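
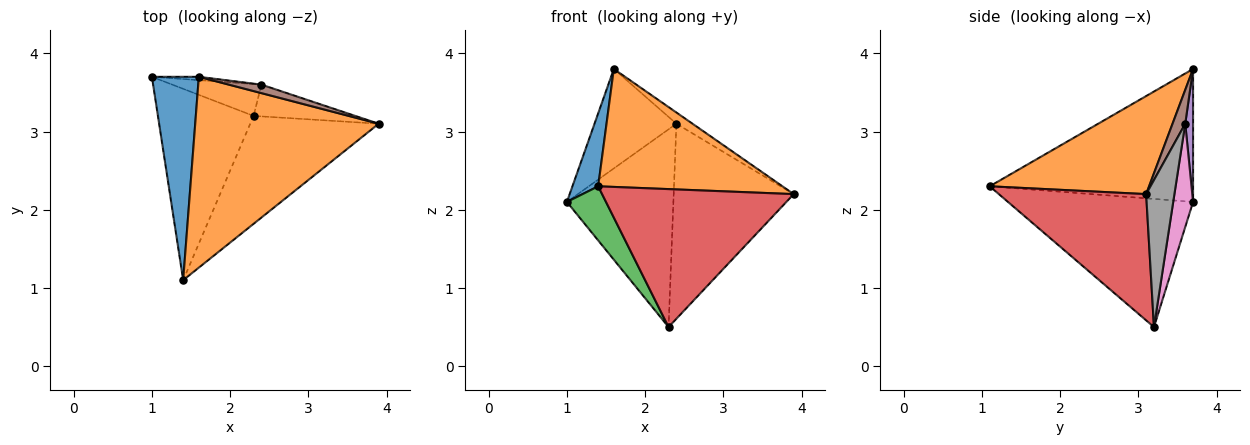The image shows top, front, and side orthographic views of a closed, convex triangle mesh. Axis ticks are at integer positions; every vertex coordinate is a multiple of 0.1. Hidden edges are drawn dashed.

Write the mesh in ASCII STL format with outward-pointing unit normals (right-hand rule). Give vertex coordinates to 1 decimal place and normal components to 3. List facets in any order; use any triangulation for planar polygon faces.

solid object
 facet normal -0.936 -0.119 0.330
  outer loop
   vertex 1.6 3.7 3.8
   vertex 1.0 3.7 2.1
   vertex 1.4 1.1 2.3
  endloop
 endfacet
 facet normal 0.414 -0.479 0.774
  outer loop
   vertex 1.6 3.7 3.8
   vertex 1.4 1.1 2.3
   vertex 3.9 3.1 2.2
  endloop
 endfacet
 facet normal -0.790 -0.167 -0.590
  outer loop
   vertex 2.3 3.2 0.5
   vertex 1.4 1.1 2.3
   vertex 1.0 3.7 2.1
  endloop
 endfacet
 facet normal 0.518 -0.674 -0.527
  outer loop
   vertex 2.3 3.2 0.5
   vertex 3.9 3.1 2.2
   vertex 1.4 1.1 2.3
  endloop
 endfacet
 facet normal 0.095 0.995 -0.034
  outer loop
   vertex 2.4 3.6 3.1
   vertex 1.0 3.7 2.1
   vertex 1.6 3.7 3.8
  endloop
 endfacet
 facet normal 0.532 0.675 0.511
  outer loop
   vertex 2.4 3.6 3.1
   vertex 1.6 3.7 3.8
   vertex 3.9 3.1 2.2
  endloop
 endfacet
 facet normal 0.181 0.971 -0.156
  outer loop
   vertex 2.4 3.6 3.1
   vertex 2.3 3.2 0.5
   vertex 1.0 3.7 2.1
  endloop
 endfacet
 facet normal 0.226 0.961 -0.157
  outer loop
   vertex 2.4 3.6 3.1
   vertex 3.9 3.1 2.2
   vertex 2.3 3.2 0.5
  endloop
 endfacet
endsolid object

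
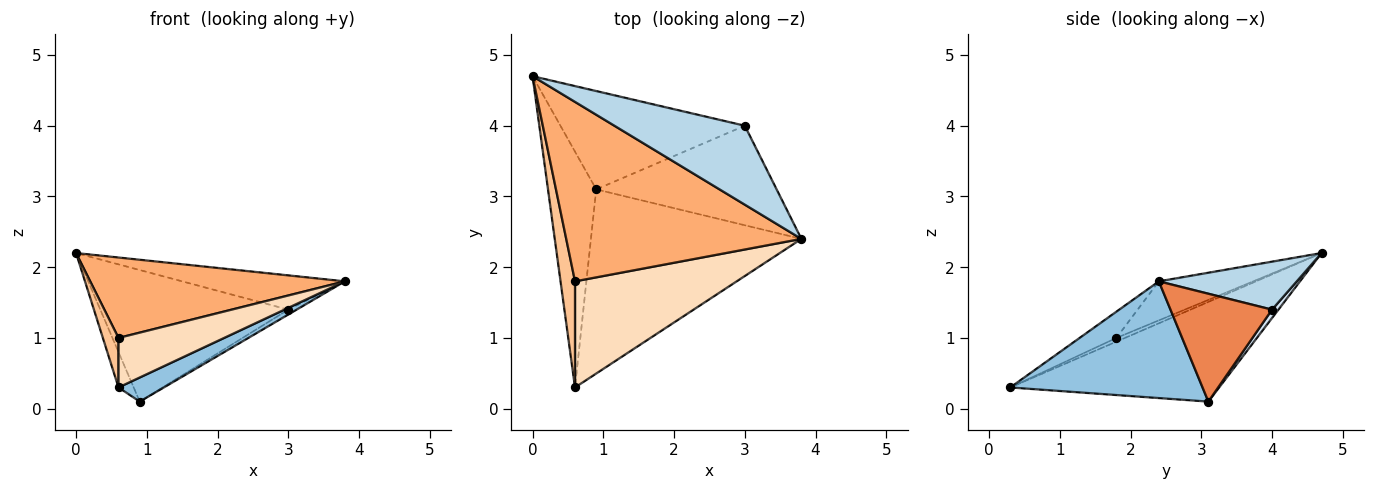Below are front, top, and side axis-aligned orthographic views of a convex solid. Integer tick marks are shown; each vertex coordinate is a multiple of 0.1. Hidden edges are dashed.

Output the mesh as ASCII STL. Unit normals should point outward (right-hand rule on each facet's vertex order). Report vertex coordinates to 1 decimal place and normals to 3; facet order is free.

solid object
 facet normal -0.898 0.065 -0.435
  outer loop
   vertex 0.9 3.1 0.1
   vertex 0.6 0.3 0.3
   vertex 0.0 4.7 2.2
  endloop
 endfacet
 facet normal 0.482 -0.114 -0.869
  outer loop
   vertex 0.9 3.1 0.1
   vertex 3.8 2.4 1.8
   vertex 0.6 0.3 0.3
  endloop
 endfacet
 facet normal 0.320 0.377 0.869
  outer loop
   vertex 3.0 4.0 1.4
   vertex 0.0 4.7 2.2
   vertex 3.8 2.4 1.8
  endloop
 endfacet
 facet normal 0.027 0.801 -0.598
  outer loop
   vertex 3.0 4.0 1.4
   vertex 0.9 3.1 0.1
   vertex 0.0 4.7 2.2
  endloop
 endfacet
 facet normal 0.513 0.042 -0.857
  outer loop
   vertex 3.0 4.0 1.4
   vertex 3.8 2.4 1.8
   vertex 0.9 3.1 0.1
  endloop
 endfacet
 facet normal -0.150 -0.404 0.902
  outer loop
   vertex 0.6 1.8 1.0
   vertex 3.8 2.4 1.8
   vertex 0.0 4.7 2.2
  endloop
 endfacet
 facet normal -0.226 -0.412 0.883
  outer loop
   vertex 0.6 1.8 1.0
   vertex 0.0 4.7 2.2
   vertex 0.6 0.3 0.3
  endloop
 endfacet
 facet normal -0.146 -0.418 0.897
  outer loop
   vertex 0.6 1.8 1.0
   vertex 0.6 0.3 0.3
   vertex 3.8 2.4 1.8
  endloop
 endfacet
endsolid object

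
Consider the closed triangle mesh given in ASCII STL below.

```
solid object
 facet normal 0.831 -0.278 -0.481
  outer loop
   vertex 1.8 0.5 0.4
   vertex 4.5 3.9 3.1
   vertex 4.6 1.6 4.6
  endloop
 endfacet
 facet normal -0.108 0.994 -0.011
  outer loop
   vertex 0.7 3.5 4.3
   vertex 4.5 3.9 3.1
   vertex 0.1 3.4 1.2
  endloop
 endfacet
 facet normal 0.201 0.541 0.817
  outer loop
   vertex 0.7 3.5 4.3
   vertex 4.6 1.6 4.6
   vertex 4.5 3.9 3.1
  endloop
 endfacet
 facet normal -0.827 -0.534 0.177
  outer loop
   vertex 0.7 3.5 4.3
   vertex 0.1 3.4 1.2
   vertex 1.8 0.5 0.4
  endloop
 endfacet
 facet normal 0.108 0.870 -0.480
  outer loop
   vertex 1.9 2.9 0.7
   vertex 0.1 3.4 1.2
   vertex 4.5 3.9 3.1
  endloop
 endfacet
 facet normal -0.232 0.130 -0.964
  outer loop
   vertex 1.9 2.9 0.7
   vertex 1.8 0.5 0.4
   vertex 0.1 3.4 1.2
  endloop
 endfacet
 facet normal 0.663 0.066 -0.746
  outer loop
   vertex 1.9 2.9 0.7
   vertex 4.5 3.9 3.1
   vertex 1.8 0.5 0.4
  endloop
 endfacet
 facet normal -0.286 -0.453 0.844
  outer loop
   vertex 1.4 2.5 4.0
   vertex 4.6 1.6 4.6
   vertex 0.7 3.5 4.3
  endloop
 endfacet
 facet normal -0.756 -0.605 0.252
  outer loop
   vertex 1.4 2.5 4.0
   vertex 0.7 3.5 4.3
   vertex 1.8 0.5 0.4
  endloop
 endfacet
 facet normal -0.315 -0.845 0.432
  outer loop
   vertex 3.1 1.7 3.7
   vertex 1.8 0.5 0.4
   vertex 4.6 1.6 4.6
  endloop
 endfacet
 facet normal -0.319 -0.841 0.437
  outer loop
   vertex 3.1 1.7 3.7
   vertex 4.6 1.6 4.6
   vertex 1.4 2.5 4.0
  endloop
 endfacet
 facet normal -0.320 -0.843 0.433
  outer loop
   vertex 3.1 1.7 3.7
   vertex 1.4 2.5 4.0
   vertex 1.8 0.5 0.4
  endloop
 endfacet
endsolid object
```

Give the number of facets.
12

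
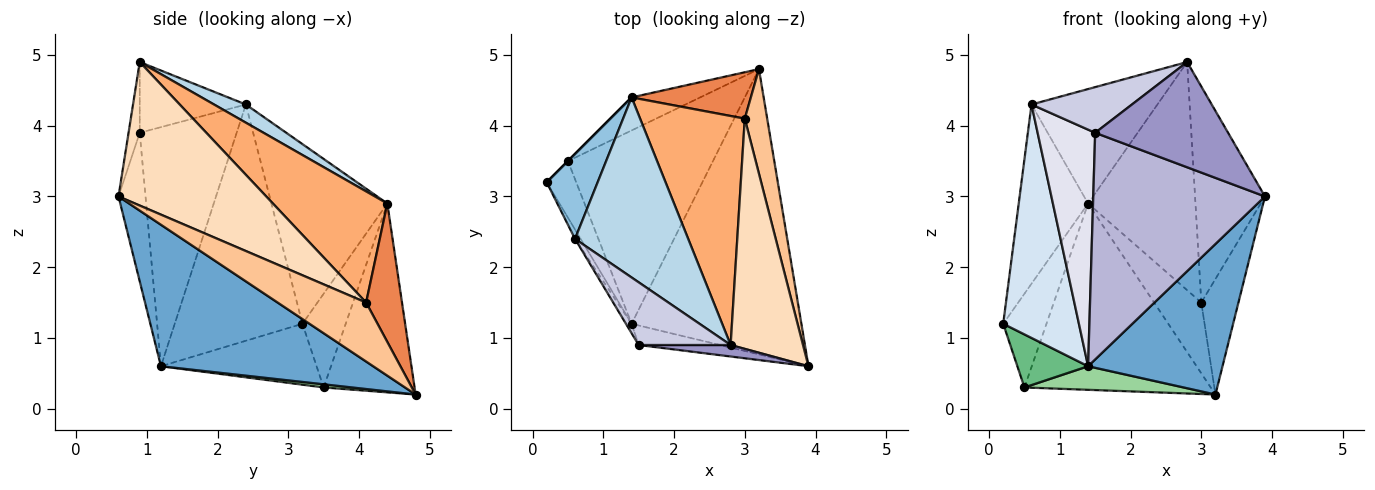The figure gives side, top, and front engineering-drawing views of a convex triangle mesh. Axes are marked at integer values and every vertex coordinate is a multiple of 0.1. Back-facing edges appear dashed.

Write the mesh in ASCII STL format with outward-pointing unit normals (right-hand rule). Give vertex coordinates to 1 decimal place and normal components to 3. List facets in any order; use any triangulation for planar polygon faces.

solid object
 facet normal 0.593 -0.376 -0.712
  outer loop
   vertex 1.4 1.2 0.6
   vertex 3.2 4.8 0.2
   vertex 3.9 0.6 3.0
  endloop
 endfacet
 facet normal -0.834 0.499 0.236
  outer loop
   vertex 0.6 2.4 4.3
   vertex 1.4 4.4 2.9
   vertex 0.2 3.2 1.2
  endloop
 endfacet
 facet normal 0.134 0.532 0.836
  outer loop
   vertex 0.6 2.4 4.3
   vertex 2.8 0.9 4.9
   vertex 1.4 4.4 2.9
  endloop
 endfacet
 facet normal -0.860 -0.510 -0.021
  outer loop
   vertex 0.6 2.4 4.3
   vertex 0.2 3.2 1.2
   vertex 1.4 1.2 0.6
  endloop
 endfacet
 facet normal 0.537 0.706 0.463
  outer loop
   vertex 3.0 4.1 1.5
   vertex 3.2 4.8 0.2
   vertex 1.4 4.4 2.9
  endloop
 endfacet
 facet normal 0.601 0.564 0.566
  outer loop
   vertex 3.0 4.1 1.5
   vertex 1.4 4.4 2.9
   vertex 2.8 0.9 4.9
  endloop
 endfacet
 facet normal 0.870 0.365 0.331
  outer loop
   vertex 3.0 4.1 1.5
   vertex 3.9 0.6 3.0
   vertex 3.2 4.8 0.2
  endloop
 endfacet
 facet normal 0.822 0.389 0.415
  outer loop
   vertex 3.0 4.1 1.5
   vertex 2.8 0.9 4.9
   vertex 3.9 0.6 3.0
  endloop
 endfacet
 facet normal -0.833 -0.379 -0.404
  outer loop
   vertex 0.5 3.5 0.3
   vertex 1.4 1.2 0.6
   vertex 0.2 3.2 1.2
  endloop
 endfacet
 facet normal 0.022 -0.121 -0.992
  outer loop
   vertex 0.5 3.5 0.3
   vertex 3.2 4.8 0.2
   vertex 1.4 1.2 0.6
  endloop
 endfacet
 facet normal -0.707 0.707 0.000
  outer loop
   vertex 0.5 3.5 0.3
   vertex 0.2 3.2 1.2
   vertex 1.4 4.4 2.9
  endloop
 endfacet
 facet normal -0.433 0.887 -0.157
  outer loop
   vertex 0.5 3.5 0.3
   vertex 1.4 4.4 2.9
   vertex 3.2 4.8 0.2
  endloop
 endfacet
 facet normal -0.083 -0.991 0.108
  outer loop
   vertex 1.5 0.9 3.9
   vertex 3.9 0.6 3.0
   vertex 2.8 0.9 4.9
  endloop
 endfacet
 facet normal -0.155 -0.984 -0.085
  outer loop
   vertex 1.5 0.9 3.9
   vertex 1.4 1.2 0.6
   vertex 3.9 0.6 3.0
  endloop
 endfacet
 facet normal -0.528 -0.500 0.686
  outer loop
   vertex 1.5 0.9 3.9
   vertex 2.8 0.9 4.9
   vertex 0.6 2.4 4.3
  endloop
 endfacet
 facet normal -0.860 -0.510 -0.020
  outer loop
   vertex 1.5 0.9 3.9
   vertex 0.6 2.4 4.3
   vertex 1.4 1.2 0.6
  endloop
 endfacet
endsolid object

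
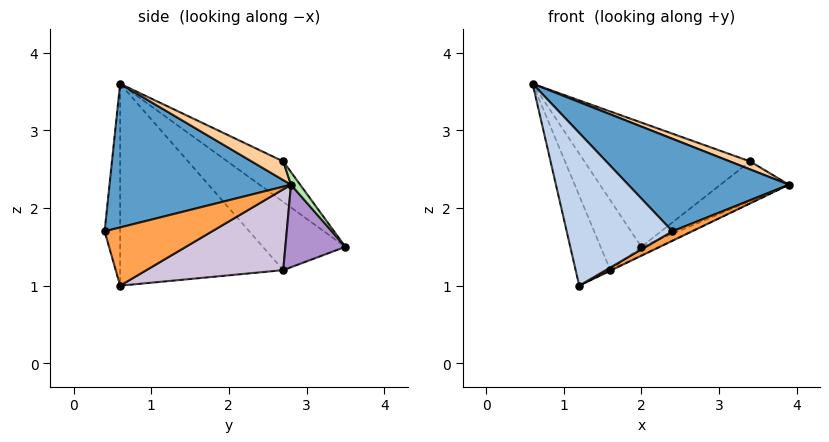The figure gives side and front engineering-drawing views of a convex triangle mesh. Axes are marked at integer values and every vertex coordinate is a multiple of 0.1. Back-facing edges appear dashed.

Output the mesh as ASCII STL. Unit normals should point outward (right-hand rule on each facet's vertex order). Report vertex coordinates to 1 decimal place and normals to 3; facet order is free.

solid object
 facet normal 0.591 -0.523 0.615
  outer loop
   vertex 2.4 0.4 1.7
   vertex 3.9 2.8 2.3
   vertex 0.6 0.6 3.6
  endloop
 endfacet
 facet normal -0.145 -0.989 -0.034
  outer loop
   vertex 2.4 0.4 1.7
   vertex 0.6 0.6 3.6
   vertex 1.2 0.6 1.0
  endloop
 endfacet
 facet normal 0.491 -0.090 -0.867
  outer loop
   vertex 2.4 0.4 1.7
   vertex 1.2 0.6 1.0
   vertex 3.9 2.8 2.3
  endloop
 endfacet
 facet normal 0.533 -0.342 0.774
  outer loop
   vertex 3.4 2.7 2.6
   vertex 0.6 0.6 3.6
   vertex 3.9 2.8 2.3
  endloop
 endfacet
 facet normal -0.215 0.639 0.739
  outer loop
   vertex 3.4 2.7 2.6
   vertex 2.0 3.5 1.5
   vertex 0.6 0.6 3.6
  endloop
 endfacet
 facet normal 0.116 0.868 0.483
  outer loop
   vertex 3.4 2.7 2.6
   vertex 3.9 2.8 2.3
   vertex 2.0 3.5 1.5
  endloop
 endfacet
 facet normal -0.896 0.443 0.014
  outer loop
   vertex 1.6 2.7 1.2
   vertex 0.6 0.6 3.6
   vertex 2.0 3.5 1.5
  endloop
 endfacet
 facet normal -0.954 0.203 -0.220
  outer loop
   vertex 1.6 2.7 1.2
   vertex 1.2 0.6 1.0
   vertex 0.6 0.6 3.6
  endloop
 endfacet
 facet normal 0.424 0.125 -0.897
  outer loop
   vertex 1.6 2.7 1.2
   vertex 2.0 3.5 1.5
   vertex 3.9 2.8 2.3
  endloop
 endfacet
 facet normal 0.431 0.004 -0.902
  outer loop
   vertex 1.6 2.7 1.2
   vertex 3.9 2.8 2.3
   vertex 1.2 0.6 1.0
  endloop
 endfacet
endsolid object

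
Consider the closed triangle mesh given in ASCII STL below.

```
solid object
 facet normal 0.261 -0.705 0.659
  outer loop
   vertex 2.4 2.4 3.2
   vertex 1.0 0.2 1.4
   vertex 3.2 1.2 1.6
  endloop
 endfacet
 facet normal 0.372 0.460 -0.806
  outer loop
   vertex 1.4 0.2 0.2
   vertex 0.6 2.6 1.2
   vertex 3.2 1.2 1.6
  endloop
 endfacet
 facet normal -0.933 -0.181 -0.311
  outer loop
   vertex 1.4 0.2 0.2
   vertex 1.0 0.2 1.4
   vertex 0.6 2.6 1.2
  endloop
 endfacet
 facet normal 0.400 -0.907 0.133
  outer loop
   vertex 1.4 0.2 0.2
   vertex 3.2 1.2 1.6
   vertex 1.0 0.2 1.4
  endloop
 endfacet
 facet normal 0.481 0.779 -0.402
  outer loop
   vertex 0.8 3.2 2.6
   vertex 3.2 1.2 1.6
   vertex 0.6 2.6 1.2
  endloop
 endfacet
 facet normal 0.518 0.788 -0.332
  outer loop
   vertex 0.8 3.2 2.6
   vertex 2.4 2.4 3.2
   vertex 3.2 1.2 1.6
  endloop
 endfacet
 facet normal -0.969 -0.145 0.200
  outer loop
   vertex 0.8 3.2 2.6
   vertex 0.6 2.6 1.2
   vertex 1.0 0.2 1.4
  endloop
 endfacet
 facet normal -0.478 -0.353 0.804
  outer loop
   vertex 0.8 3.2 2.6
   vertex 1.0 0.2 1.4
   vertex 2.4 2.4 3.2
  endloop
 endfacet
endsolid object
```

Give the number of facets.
8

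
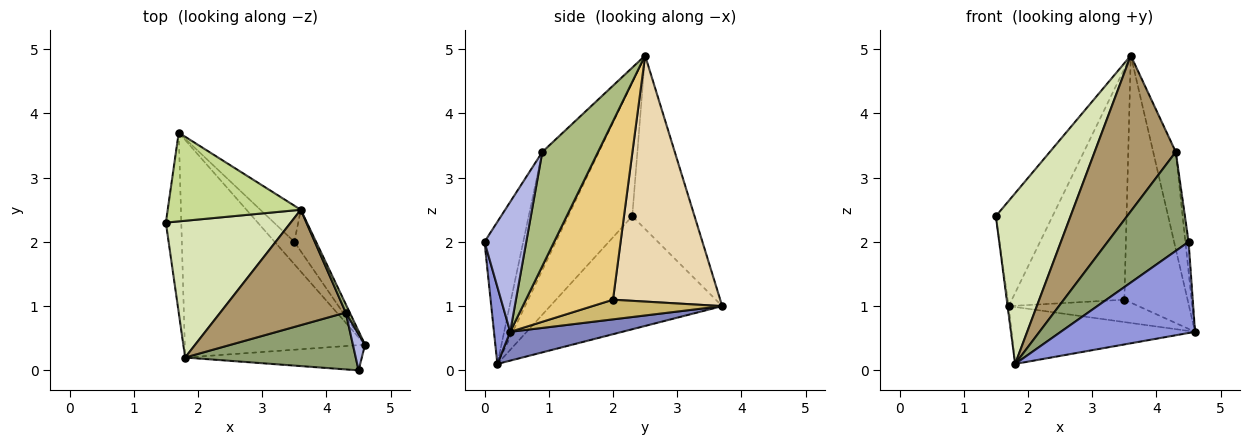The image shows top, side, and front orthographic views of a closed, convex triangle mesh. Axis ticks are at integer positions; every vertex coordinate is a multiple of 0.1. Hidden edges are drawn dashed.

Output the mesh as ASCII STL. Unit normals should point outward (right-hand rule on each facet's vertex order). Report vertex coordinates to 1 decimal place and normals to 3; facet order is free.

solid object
 facet normal -0.991 0.006 -0.135
  outer loop
   vertex 1.7 3.7 1.0
   vertex 1.8 0.2 0.1
   vertex 1.5 2.3 2.4
  endloop
 endfacet
 facet normal 0.153 0.250 -0.956
  outer loop
   vertex 1.7 3.7 1.0
   vertex 4.6 0.4 0.6
   vertex 1.8 0.2 0.1
  endloop
 endfacet
 facet normal 0.116 -0.957 -0.265
  outer loop
   vertex 4.5 0.0 2.0
   vertex 1.8 0.2 0.1
   vertex 4.6 0.4 0.6
  endloop
 endfacet
 facet normal 0.993 0.076 0.093
  outer loop
   vertex 4.5 0.0 2.0
   vertex 4.6 0.4 0.6
   vertex 4.3 0.9 3.4
  endloop
 endfacet
 facet normal -0.383 -0.801 0.460
  outer loop
   vertex 4.5 0.0 2.0
   vertex 4.3 0.9 3.4
   vertex 1.8 0.2 0.1
  endloop
 endfacet
 facet normal 0.926 0.375 0.032
  outer loop
   vertex 3.6 2.5 4.9
   vertex 4.3 0.9 3.4
   vertex 4.6 0.4 0.6
  endloop
 endfacet
 facet normal -0.643 0.585 0.493
  outer loop
   vertex 3.6 2.5 4.9
   vertex 1.7 3.7 1.0
   vertex 1.5 2.3 2.4
  endloop
 endfacet
 facet normal -0.557 -0.648 0.519
  outer loop
   vertex 3.6 2.5 4.9
   vertex 1.5 2.3 2.4
   vertex 1.8 0.2 0.1
  endloop
 endfacet
 facet normal -0.489 -0.701 0.519
  outer loop
   vertex 3.6 2.5 4.9
   vertex 1.8 0.2 0.1
   vertex 4.3 0.9 3.4
  endloop
 endfacet
 facet normal 0.577 0.577 -0.577
  outer loop
   vertex 3.5 2.0 1.1
   vertex 4.6 0.4 0.6
   vertex 1.7 3.7 1.0
  endloop
 endfacet
 facet normal 0.805 0.584 -0.098
  outer loop
   vertex 3.5 2.0 1.1
   vertex 3.6 2.5 4.9
   vertex 4.6 0.4 0.6
  endloop
 endfacet
 facet normal 0.686 0.719 -0.113
  outer loop
   vertex 3.5 2.0 1.1
   vertex 1.7 3.7 1.0
   vertex 3.6 2.5 4.9
  endloop
 endfacet
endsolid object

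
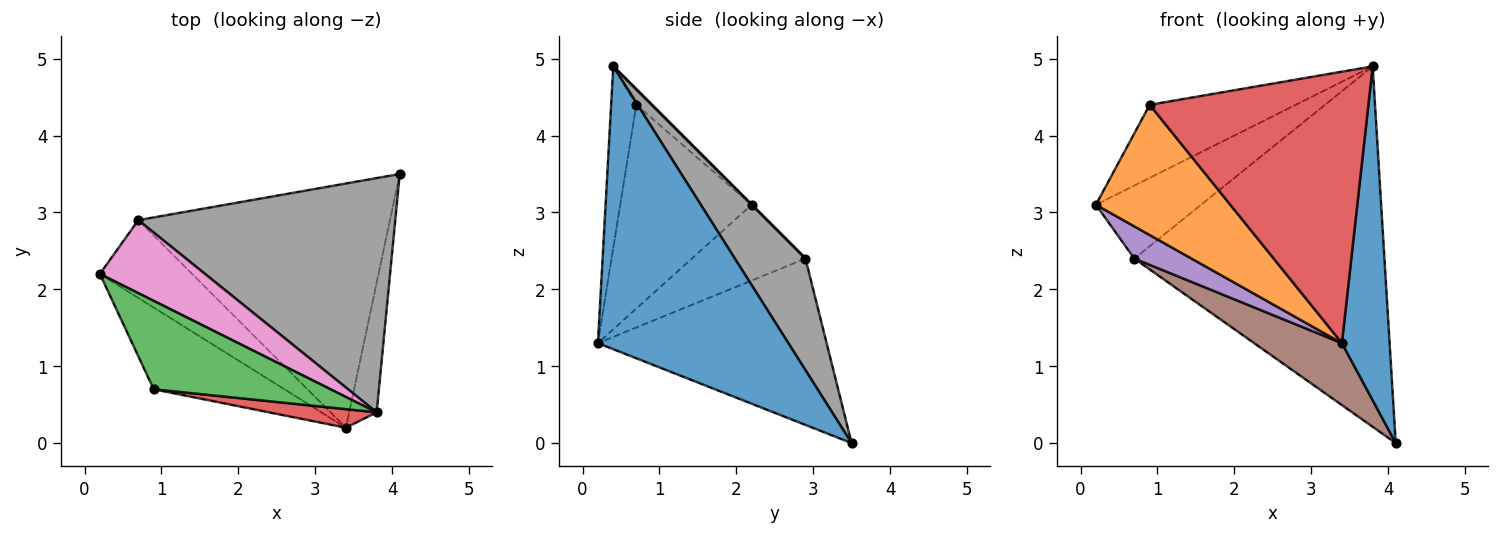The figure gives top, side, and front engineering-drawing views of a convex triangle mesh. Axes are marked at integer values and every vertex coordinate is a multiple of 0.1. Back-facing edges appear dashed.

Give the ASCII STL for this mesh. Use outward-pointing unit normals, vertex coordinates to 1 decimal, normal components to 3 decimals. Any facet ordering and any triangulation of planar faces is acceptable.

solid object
 facet normal 0.966 -0.242 -0.094
  outer loop
   vertex 3.8 0.4 4.9
   vertex 3.4 0.2 1.3
   vertex 4.1 3.5 0.0
  endloop
 endfacet
 facet normal -0.638 -0.652 -0.409
  outer loop
   vertex 0.9 0.7 4.4
   vertex 0.2 2.2 3.1
   vertex 3.4 0.2 1.3
  endloop
 endfacet
 facet normal -0.067 0.635 0.769
  outer loop
   vertex 0.9 0.7 4.4
   vertex 3.8 0.4 4.9
   vertex 0.2 2.2 3.1
  endloop
 endfacet
 facet normal -0.114 -0.991 0.068
  outer loop
   vertex 0.9 0.7 4.4
   vertex 3.4 0.2 1.3
   vertex 3.8 0.4 4.9
  endloop
 endfacet
 facet normal -0.604 -0.304 -0.736
  outer loop
   vertex 0.7 2.9 2.4
   vertex 3.4 0.2 1.3
   vertex 0.2 2.2 3.1
  endloop
 endfacet
 facet normal -0.540 -0.207 -0.816
  outer loop
   vertex 0.7 2.9 2.4
   vertex 4.1 3.5 0.0
   vertex 3.4 0.2 1.3
  endloop
 endfacet
 facet normal 0.000 0.707 0.707
  outer loop
   vertex 0.7 2.9 2.4
   vertex 0.2 2.2 3.1
   vertex 3.8 0.4 4.9
  endloop
 endfacet
 facet normal 0.230 0.816 0.530
  outer loop
   vertex 0.7 2.9 2.4
   vertex 3.8 0.4 4.9
   vertex 4.1 3.5 0.0
  endloop
 endfacet
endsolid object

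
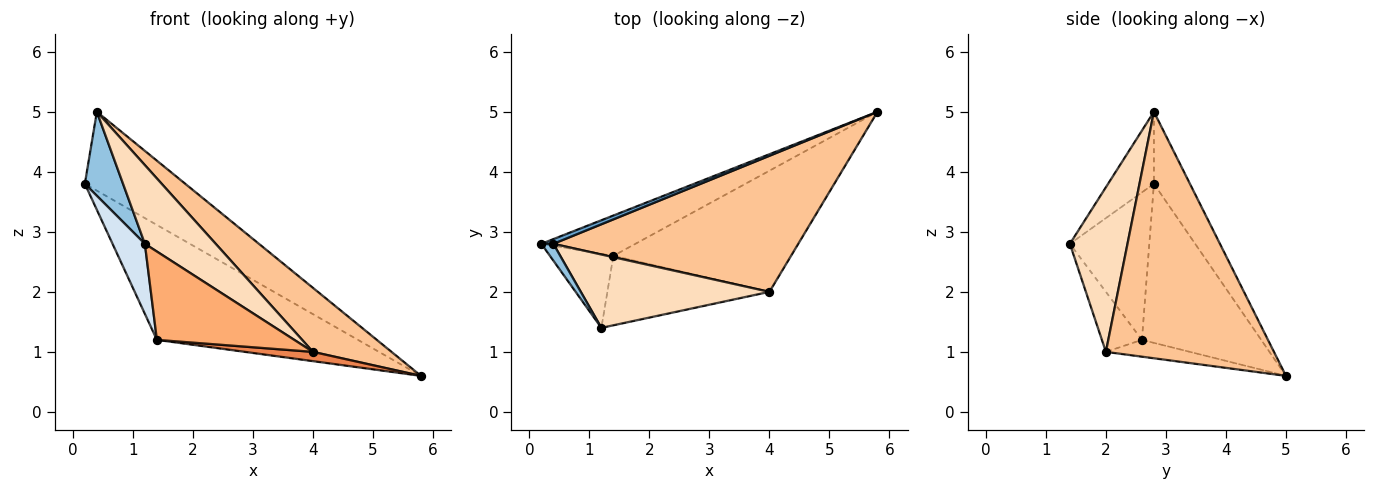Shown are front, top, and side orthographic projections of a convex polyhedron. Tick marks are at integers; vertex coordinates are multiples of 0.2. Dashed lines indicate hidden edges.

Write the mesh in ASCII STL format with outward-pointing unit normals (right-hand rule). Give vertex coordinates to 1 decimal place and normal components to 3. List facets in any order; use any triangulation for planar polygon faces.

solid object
 facet normal -0.337 0.940 0.056
  outer loop
   vertex 0.4 2.8 5.0
   vertex 5.8 5.0 0.6
   vertex 0.2 2.8 3.8
  endloop
 endfacet
 facet normal -0.762 -0.635 0.127
  outer loop
   vertex 0.4 2.8 5.0
   vertex 0.2 2.8 3.8
   vertex 1.2 1.4 2.8
  endloop
 endfacet
 facet normal -0.489 0.823 -0.289
  outer loop
   vertex 1.4 2.6 1.2
   vertex 0.2 2.8 3.8
   vertex 5.8 5.0 0.6
  endloop
 endfacet
 facet normal -0.860 -0.350 -0.370
  outer loop
   vertex 1.4 2.6 1.2
   vertex 1.2 1.4 2.8
   vertex 0.2 2.8 3.8
  endloop
 endfacet
 facet normal -0.094 -0.076 -0.993
  outer loop
   vertex 4.0 2.0 1.0
   vertex 1.4 2.6 1.2
   vertex 5.8 5.0 0.6
  endloop
 endfacet
 facet normal -0.223 -0.766 -0.603
  outer loop
   vertex 4.0 2.0 1.0
   vertex 1.2 1.4 2.8
   vertex 1.4 2.6 1.2
  endloop
 endfacet
 facet normal 0.673 -0.315 0.669
  outer loop
   vertex 4.0 2.0 1.0
   vertex 5.8 5.0 0.6
   vertex 0.4 2.8 5.0
  endloop
 endfacet
 facet normal 0.511 -0.629 0.586
  outer loop
   vertex 4.0 2.0 1.0
   vertex 0.4 2.8 5.0
   vertex 1.2 1.4 2.8
  endloop
 endfacet
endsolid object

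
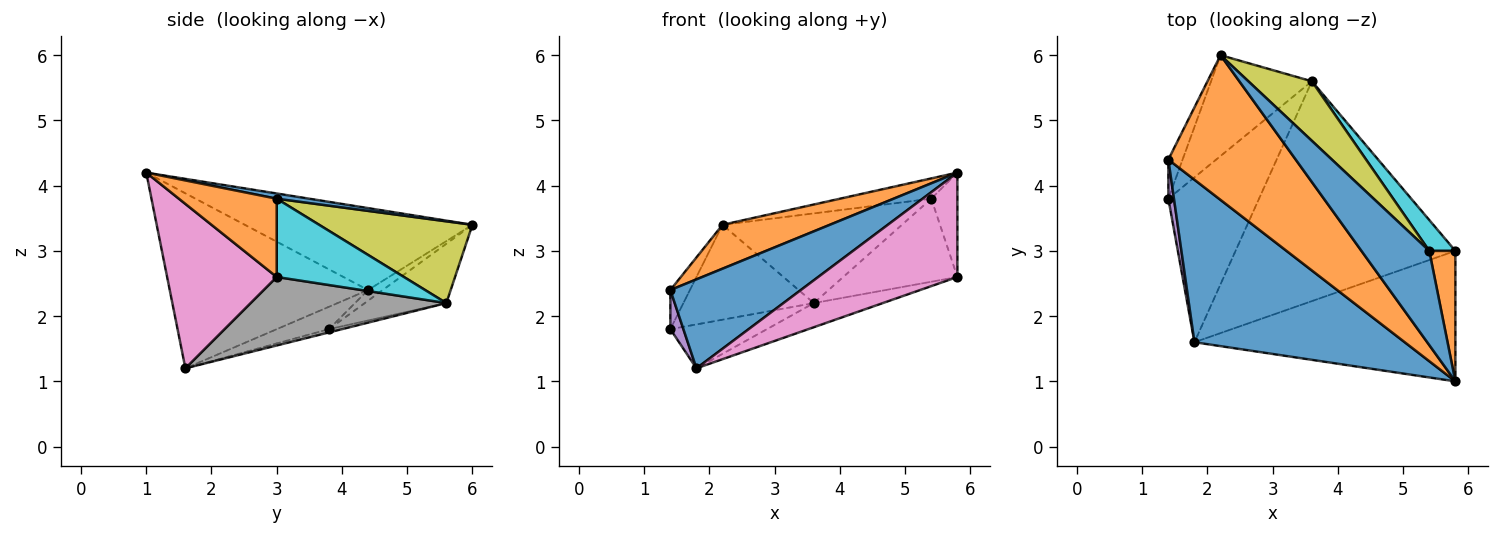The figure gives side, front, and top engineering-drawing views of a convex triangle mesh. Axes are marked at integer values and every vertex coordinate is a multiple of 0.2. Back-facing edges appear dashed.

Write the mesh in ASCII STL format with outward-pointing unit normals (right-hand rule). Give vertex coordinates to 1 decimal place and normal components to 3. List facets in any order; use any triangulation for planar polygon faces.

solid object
 facet normal -0.590 -0.388 0.709
  outer loop
   vertex 1.8 1.6 1.2
   vertex 5.8 1.0 4.2
   vertex 1.4 4.4 2.4
  endloop
 endfacet
 facet normal -0.524 -0.247 0.815
  outer loop
   vertex 2.2 6.0 3.4
   vertex 1.4 4.4 2.4
   vertex 5.8 1.0 4.2
  endloop
 endfacet
 facet normal -0.469 0.625 -0.625
  outer loop
   vertex 1.4 3.8 1.8
   vertex 1.4 4.4 2.4
   vertex 2.2 6.0 3.4
  endloop
 endfacet
 facet normal -0.394 0.630 -0.669
  outer loop
   vertex 1.4 3.8 1.8
   vertex 2.2 6.0 3.4
   vertex 3.6 5.6 2.2
  endloop
 endfacet
 facet normal -0.943 -0.236 0.236
  outer loop
   vertex 1.4 3.8 1.8
   vertex 1.8 1.6 1.2
   vertex 1.4 4.4 2.4
  endloop
 endfacet
 facet normal -0.035 0.257 -0.966
  outer loop
   vertex 1.4 3.8 1.8
   vertex 3.6 5.6 2.2
   vertex 1.8 1.6 1.2
  endloop
 endfacet
 facet normal 0.441 -0.561 -0.701
  outer loop
   vertex 5.8 3.0 2.6
   vertex 5.8 1.0 4.2
   vertex 1.8 1.6 1.2
  endloop
 endfacet
 facet normal 0.296 0.104 -0.950
  outer loop
   vertex 5.8 3.0 2.6
   vertex 1.8 1.6 1.2
   vertex 3.6 5.6 2.2
  endloop
 endfacet
 facet normal 0.580 0.679 0.450
  outer loop
   vertex 5.4 3.0 3.8
   vertex 3.6 5.6 2.2
   vertex 2.2 6.0 3.4
  endloop
 endfacet
 facet normal 0.722 0.648 0.241
  outer loop
   vertex 5.4 3.0 3.8
   vertex 5.8 3.0 2.6
   vertex 3.6 5.6 2.2
  endloop
 endfacet
 facet normal 0.075 0.210 0.975
  outer loop
   vertex 5.4 3.0 3.8
   vertex 2.2 6.0 3.4
   vertex 5.8 1.0 4.2
  endloop
 endfacet
 facet normal 0.920 0.245 0.307
  outer loop
   vertex 5.4 3.0 3.8
   vertex 5.8 1.0 4.2
   vertex 5.8 3.0 2.6
  endloop
 endfacet
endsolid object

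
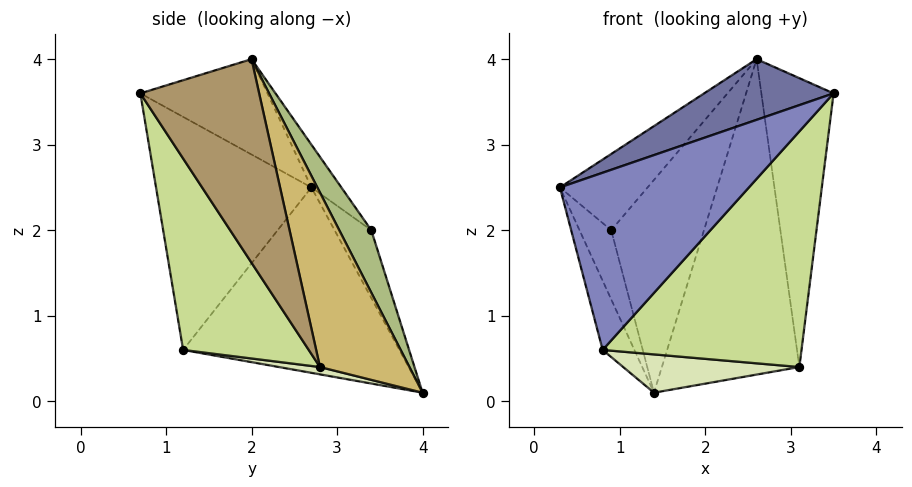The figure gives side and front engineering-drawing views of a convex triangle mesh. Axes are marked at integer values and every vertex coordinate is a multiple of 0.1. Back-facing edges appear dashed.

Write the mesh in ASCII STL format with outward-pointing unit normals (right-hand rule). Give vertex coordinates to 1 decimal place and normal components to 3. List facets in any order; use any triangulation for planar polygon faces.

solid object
 facet normal -0.563 -0.573 0.596
  outer loop
   vertex 2.6 2.0 4.0
   vertex 0.3 2.7 2.5
   vertex 3.5 0.7 3.6
  endloop
 endfacet
 facet normal -0.581 -0.706 0.405
  outer loop
   vertex 0.8 1.2 0.6
   vertex 3.5 0.7 3.6
   vertex 0.3 2.7 2.5
  endloop
 endfacet
 facet normal -0.926 0.136 -0.351
  outer loop
   vertex 0.8 1.2 0.6
   vertex 0.3 2.7 2.5
   vertex 1.4 4.0 0.1
  endloop
 endfacet
 facet normal -0.757 0.654 0.007
  outer loop
   vertex 0.9 3.4 2.0
   vertex 1.4 4.0 0.1
   vertex 0.3 2.7 2.5
  endloop
 endfacet
 facet normal -0.236 0.691 0.684
  outer loop
   vertex 0.9 3.4 2.0
   vertex 0.3 2.7 2.5
   vertex 2.6 2.0 4.0
  endloop
 endfacet
 facet normal 0.305 0.882 0.359
  outer loop
   vertex 0.9 3.4 2.0
   vertex 2.6 2.0 4.0
   vertex 1.4 4.0 0.1
  endloop
 endfacet
 facet normal 0.454 -0.718 -0.528
  outer loop
   vertex 3.1 2.8 0.4
   vertex 3.5 0.7 3.6
   vertex 0.8 1.2 0.6
  endloop
 endfacet
 facet normal 0.043 -0.185 -0.982
  outer loop
   vertex 3.1 2.8 0.4
   vertex 0.8 1.2 0.6
   vertex 1.4 4.0 0.1
  endloop
 endfacet
 facet normal 0.832 0.506 0.228
  outer loop
   vertex 3.1 2.8 0.4
   vertex 2.6 2.0 4.0
   vertex 3.5 0.7 3.6
  endloop
 endfacet
 facet normal 0.528 0.811 0.253
  outer loop
   vertex 3.1 2.8 0.4
   vertex 1.4 4.0 0.1
   vertex 2.6 2.0 4.0
  endloop
 endfacet
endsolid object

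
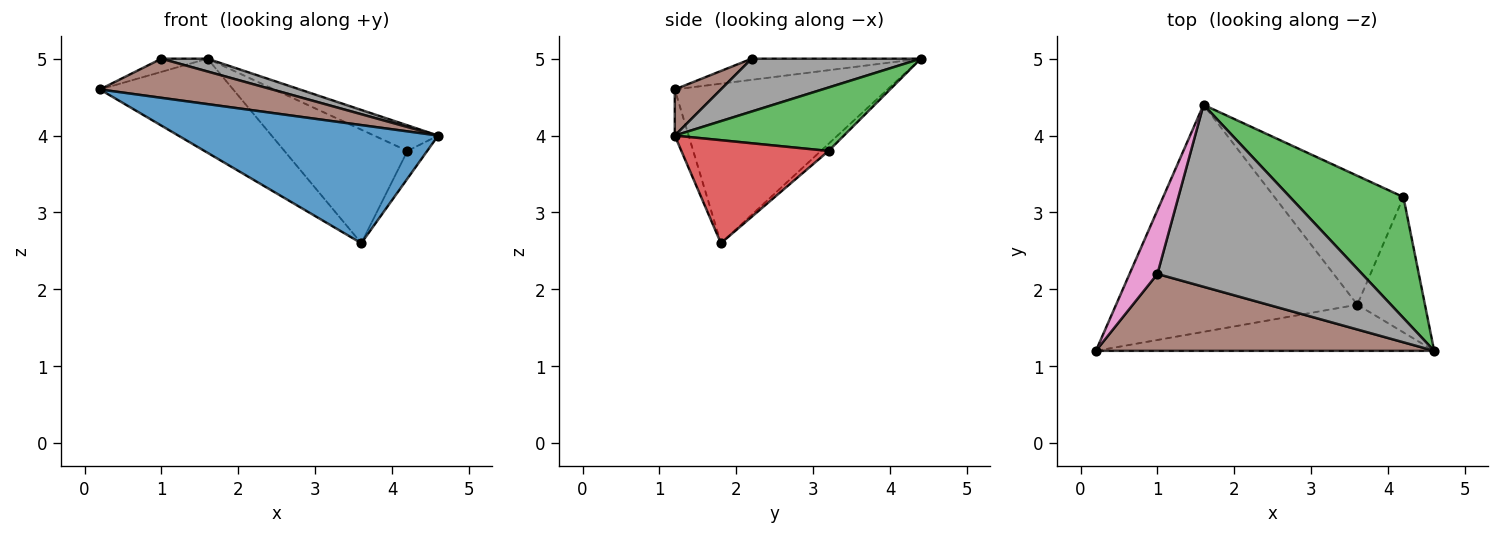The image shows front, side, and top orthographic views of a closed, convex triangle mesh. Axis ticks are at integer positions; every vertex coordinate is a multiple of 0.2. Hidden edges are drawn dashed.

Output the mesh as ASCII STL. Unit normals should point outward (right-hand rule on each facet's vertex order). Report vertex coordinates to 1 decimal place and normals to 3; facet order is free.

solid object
 facet normal -0.050 -0.930 -0.363
  outer loop
   vertex 3.6 1.8 2.6
   vertex 4.6 1.2 4.0
   vertex 0.2 1.2 4.6
  endloop
 endfacet
 facet normal -0.521 0.327 -0.788
  outer loop
   vertex 3.6 1.8 2.6
   vertex 0.2 1.2 4.6
   vertex 1.6 4.4 5.0
  endloop
 endfacet
 facet normal 0.480 0.182 0.858
  outer loop
   vertex 4.2 3.2 3.8
   vertex 1.6 4.4 5.0
   vertex 4.6 1.2 4.0
  endloop
 endfacet
 facet normal 0.831 0.112 -0.546
  outer loop
   vertex 4.2 3.2 3.8
   vertex 4.6 1.2 4.0
   vertex 3.6 1.8 2.6
  endloop
 endfacet
 facet normal -0.041 0.660 -0.750
  outer loop
   vertex 4.2 3.2 3.8
   vertex 3.6 1.8 2.6
   vertex 1.6 4.4 5.0
  endloop
 endfacet
 facet normal 0.121 -0.450 0.885
  outer loop
   vertex 1.0 2.2 5.0
   vertex 0.2 1.2 4.6
   vertex 4.6 1.2 4.0
  endloop
 endfacet
 facet normal -0.596 0.163 0.786
  outer loop
   vertex 1.0 2.2 5.0
   vertex 1.6 4.4 5.0
   vertex 0.2 1.2 4.6
  endloop
 endfacet
 facet normal 0.249 -0.068 0.966
  outer loop
   vertex 1.0 2.2 5.0
   vertex 4.6 1.2 4.0
   vertex 1.6 4.4 5.0
  endloop
 endfacet
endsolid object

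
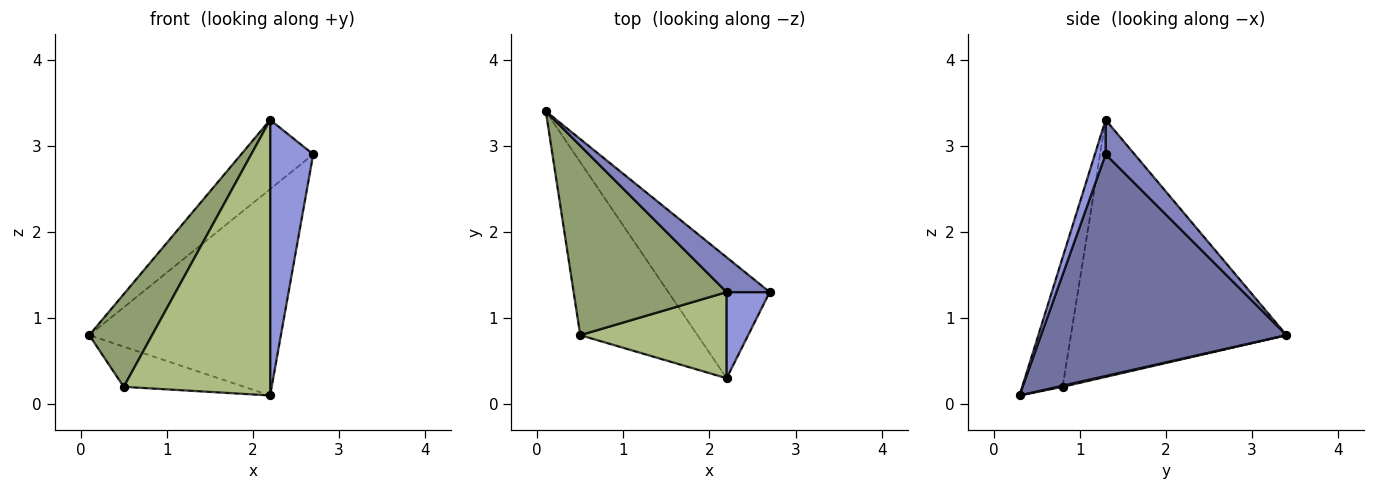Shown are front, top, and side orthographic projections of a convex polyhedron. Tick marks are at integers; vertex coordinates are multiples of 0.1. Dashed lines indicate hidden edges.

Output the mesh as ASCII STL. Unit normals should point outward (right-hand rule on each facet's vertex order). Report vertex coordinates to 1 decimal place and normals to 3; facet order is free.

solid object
 facet normal 0.742 0.579 -0.339
  outer loop
   vertex 2.2 0.3 0.1
   vertex 0.1 3.4 0.8
   vertex 2.7 1.3 2.9
  endloop
 endfacet
 facet normal 0.338 0.841 0.423
  outer loop
   vertex 2.2 1.3 3.3
   vertex 2.7 1.3 2.9
   vertex 0.1 3.4 0.8
  endloop
 endfacet
 facet normal 0.232 -0.928 0.290
  outer loop
   vertex 2.2 1.3 3.3
   vertex 2.2 0.3 0.1
   vertex 2.7 1.3 2.9
  endloop
 endfacet
 facet normal 0.009 0.226 -0.974
  outer loop
   vertex 0.5 0.8 0.2
   vertex 0.1 3.4 0.8
   vertex 2.2 0.3 0.1
  endloop
 endfacet
 facet normal -0.834 -0.243 0.496
  outer loop
   vertex 0.5 0.8 0.2
   vertex 2.2 1.3 3.3
   vertex 0.1 3.4 0.8
  endloop
 endfacet
 facet normal -0.255 -0.923 0.288
  outer loop
   vertex 0.5 0.8 0.2
   vertex 2.2 0.3 0.1
   vertex 2.2 1.3 3.3
  endloop
 endfacet
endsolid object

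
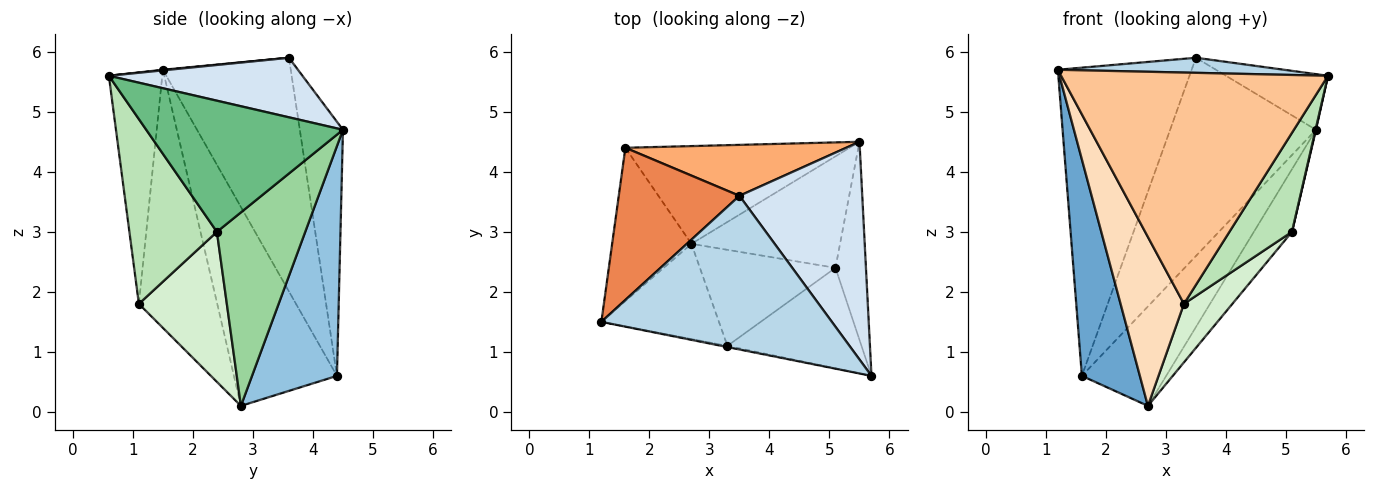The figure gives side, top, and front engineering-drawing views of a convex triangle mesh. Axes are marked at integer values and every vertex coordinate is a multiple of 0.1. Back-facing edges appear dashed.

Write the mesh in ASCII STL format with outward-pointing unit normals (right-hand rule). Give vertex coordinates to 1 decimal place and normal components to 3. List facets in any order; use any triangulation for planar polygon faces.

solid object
 facet normal -0.823 -0.463 -0.328
  outer loop
   vertex 1.6 4.4 0.6
   vertex 2.7 2.8 0.1
   vertex 1.2 1.5 5.7
  endloop
 endfacet
 facet normal 0.584 0.579 -0.569
  outer loop
   vertex 1.6 4.4 0.6
   vertex 5.5 4.5 4.7
   vertex 2.7 2.8 0.1
  endloop
 endfacet
 facet normal 0.003 -0.098 0.995
  outer loop
   vertex 3.5 3.6 5.9
   vertex 1.2 1.5 5.7
   vertex 5.7 0.6 5.6
  endloop
 endfacet
 facet normal 0.425 0.224 0.877
  outer loop
   vertex 3.5 3.6 5.9
   vertex 5.7 0.6 5.6
   vertex 5.5 4.5 4.7
  endloop
 endfacet
 facet normal -0.651 0.681 0.336
  outer loop
   vertex 3.5 3.6 5.9
   vertex 1.6 4.4 0.6
   vertex 1.2 1.5 5.7
  endloop
 endfacet
 facet normal -0.275 0.931 0.239
  outer loop
   vertex 3.5 3.6 5.9
   vertex 5.5 4.5 4.7
   vertex 1.6 4.4 0.6
  endloop
 endfacet
 facet normal -0.196 -0.981 -0.005
  outer loop
   vertex 3.3 1.1 1.8
   vertex 5.7 0.6 5.6
   vertex 1.2 1.5 5.7
  endloop
 endfacet
 facet normal -0.733 -0.593 -0.334
  outer loop
   vertex 3.3 1.1 1.8
   vertex 1.2 1.5 5.7
   vertex 2.7 2.8 0.1
  endloop
 endfacet
 facet normal 0.974 -0.002 -0.226
  outer loop
   vertex 5.1 2.4 3.0
   vertex 5.5 4.5 4.7
   vertex 5.7 0.6 5.6
  endloop
 endfacet
 facet normal 0.750 0.324 -0.576
  outer loop
   vertex 5.1 2.4 3.0
   vertex 2.7 2.8 0.1
   vertex 5.5 4.5 4.7
  endloop
 endfacet
 facet normal 0.701 -0.501 -0.508
  outer loop
   vertex 5.1 2.4 3.0
   vertex 5.7 0.6 5.6
   vertex 3.3 1.1 1.8
  endloop
 endfacet
 facet normal 0.687 -0.378 -0.621
  outer loop
   vertex 5.1 2.4 3.0
   vertex 3.3 1.1 1.8
   vertex 2.7 2.8 0.1
  endloop
 endfacet
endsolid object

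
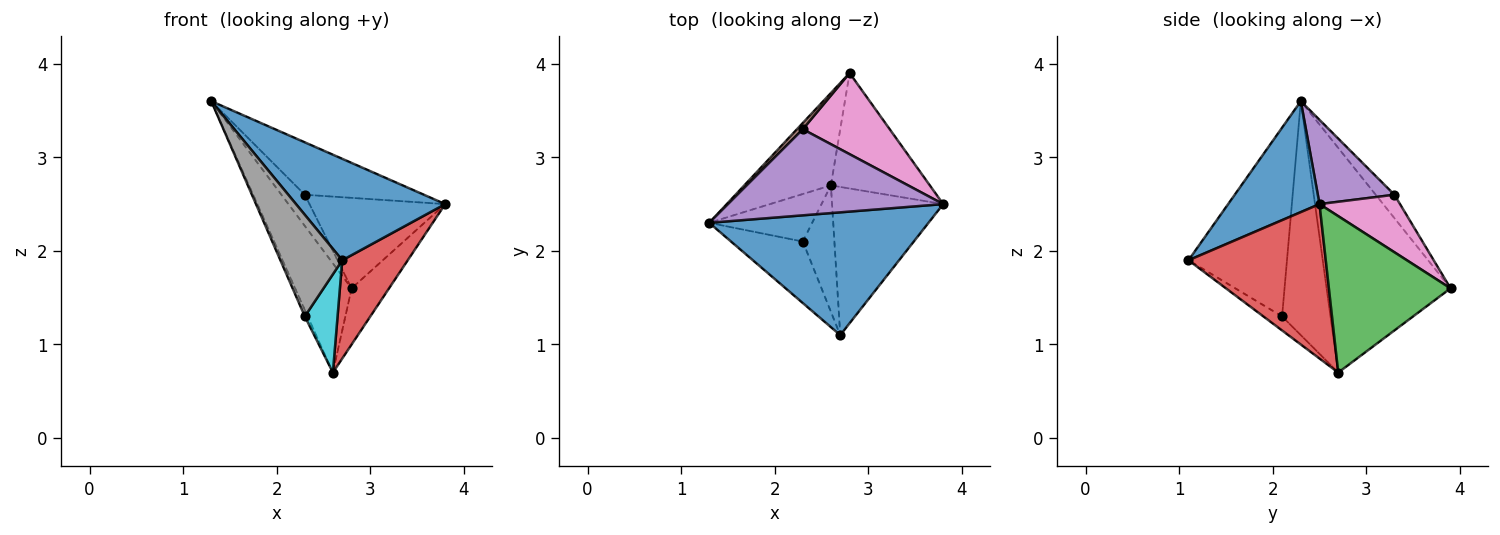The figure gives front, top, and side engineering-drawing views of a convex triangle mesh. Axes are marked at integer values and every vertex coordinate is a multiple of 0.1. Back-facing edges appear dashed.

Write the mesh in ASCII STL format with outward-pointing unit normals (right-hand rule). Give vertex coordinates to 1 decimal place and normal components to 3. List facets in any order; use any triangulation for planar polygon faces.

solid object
 facet normal 0.363 -0.593 0.718
  outer loop
   vertex 2.7 1.1 1.9
   vertex 3.8 2.5 2.5
   vertex 1.3 2.3 3.6
  endloop
 endfacet
 facet normal -0.859 0.391 -0.331
  outer loop
   vertex 2.6 2.7 0.7
   vertex 1.3 2.3 3.6
   vertex 2.8 3.9 1.6
  endloop
 endfacet
 facet normal 0.818 0.252 -0.517
  outer loop
   vertex 2.6 2.7 0.7
   vertex 2.8 3.9 1.6
   vertex 3.8 2.5 2.5
  endloop
 endfacet
 facet normal 0.757 -0.361 -0.545
  outer loop
   vertex 2.6 2.7 0.7
   vertex 3.8 2.5 2.5
   vertex 2.7 1.1 1.9
  endloop
 endfacet
 facet normal 0.317 0.493 0.810
  outer loop
   vertex 2.3 3.3 2.6
   vertex 1.3 2.3 3.6
   vertex 3.8 2.5 2.5
  endloop
 endfacet
 facet normal -0.617 0.772 0.154
  outer loop
   vertex 2.3 3.3 2.6
   vertex 2.8 3.9 1.6
   vertex 1.3 2.3 3.6
  endloop
 endfacet
 facet normal 0.404 0.681 0.611
  outer loop
   vertex 2.3 3.3 2.6
   vertex 3.8 2.5 2.5
   vertex 2.8 3.9 1.6
  endloop
 endfacet
 facet normal -0.806 -0.506 -0.306
  outer loop
   vertex 2.3 2.1 1.3
   vertex 2.7 1.1 1.9
   vertex 1.3 2.3 3.6
  endloop
 endfacet
 facet normal -0.914 0.055 -0.402
  outer loop
   vertex 2.3 2.1 1.3
   vertex 1.3 2.3 3.6
   vertex 2.6 2.7 0.7
  endloop
 endfacet
 facet normal -0.331 -0.579 -0.745
  outer loop
   vertex 2.3 2.1 1.3
   vertex 2.6 2.7 0.7
   vertex 2.7 1.1 1.9
  endloop
 endfacet
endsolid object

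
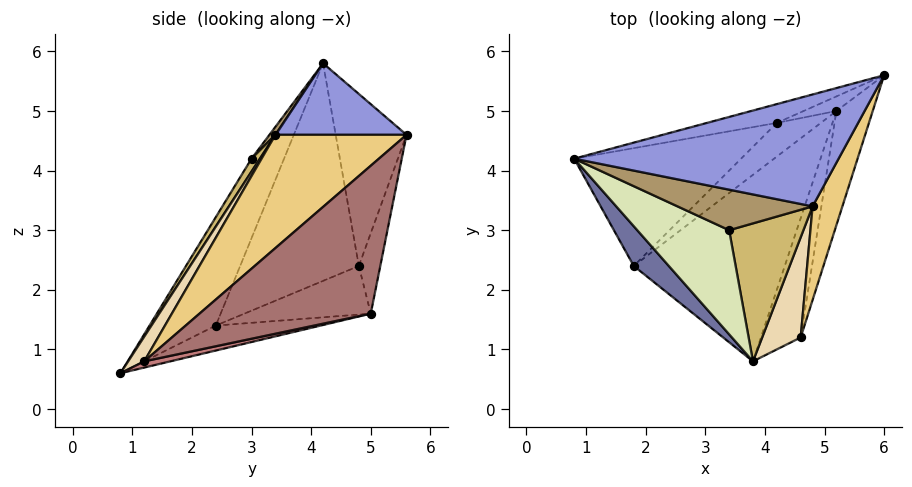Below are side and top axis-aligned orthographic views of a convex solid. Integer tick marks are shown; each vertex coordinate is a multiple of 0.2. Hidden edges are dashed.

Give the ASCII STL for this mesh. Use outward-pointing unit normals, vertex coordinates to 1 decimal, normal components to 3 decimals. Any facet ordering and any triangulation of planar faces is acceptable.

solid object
 facet normal -0.562 -0.803 0.201
  outer loop
   vertex 1.8 2.4 1.4
   vertex 3.8 0.8 0.6
   vertex 0.8 4.2 5.8
  endloop
 endfacet
 facet normal -0.157 0.278 -0.948
  outer loop
   vertex 1.8 2.4 1.4
   vertex 5.2 5.0 1.6
   vertex 3.8 0.8 0.6
  endloop
 endfacet
 facet normal 0.258 -0.141 0.956
  outer loop
   vertex 4.8 3.4 4.6
   vertex 6.0 5.6 4.6
   vertex 0.8 4.2 5.8
  endloop
 endfacet
 facet normal -0.283 0.952 -0.115
  outer loop
   vertex 4.2 4.8 2.4
   vertex 0.8 4.2 5.8
   vertex 6.0 5.6 4.6
  endloop
 endfacet
 facet normal -0.283 0.952 -0.115
  outer loop
   vertex 4.2 4.8 2.4
   vertex 6.0 5.6 4.6
   vertex 5.2 5.0 1.6
  endloop
 endfacet
 facet normal -0.548 0.723 -0.420
  outer loop
   vertex 4.2 4.8 2.4
   vertex 1.8 2.4 1.4
   vertex 0.8 4.2 5.8
  endloop
 endfacet
 facet normal -0.519 0.714 -0.470
  outer loop
   vertex 4.2 4.8 2.4
   vertex 5.2 5.0 1.6
   vertex 1.8 2.4 1.4
  endloop
 endfacet
 facet normal -0.078 -0.855 0.513
  outer loop
   vertex 3.4 3.0 4.2
   vertex 0.8 4.2 5.8
   vertex 3.8 0.8 0.6
  endloop
 endfacet
 facet normal 0.038 -0.769 0.638
  outer loop
   vertex 3.4 3.0 4.2
   vertex 4.8 3.4 4.6
   vertex 0.8 4.2 5.8
  endloop
 endfacet
 facet normal 0.091 -0.845 0.527
  outer loop
   vertex 3.4 3.0 4.2
   vertex 3.8 0.8 0.6
   vertex 4.8 3.4 4.6
  endloop
 endfacet
 facet normal 0.855 -0.467 0.225
  outer loop
   vertex 4.6 1.2 0.8
   vertex 6.0 5.6 4.6
   vertex 4.8 3.4 4.6
  endloop
 endfacet
 facet normal 0.300 -0.832 0.466
  outer loop
   vertex 4.6 1.2 0.8
   vertex 4.8 3.4 4.6
   vertex 3.8 0.8 0.6
  endloop
 endfacet
 facet normal 0.966 -0.103 -0.237
  outer loop
   vertex 4.6 1.2 0.8
   vertex 5.2 5.0 1.6
   vertex 6.0 5.6 4.6
  endloop
 endfacet
 facet normal 0.153 0.180 -0.972
  outer loop
   vertex 4.6 1.2 0.8
   vertex 3.8 0.8 0.6
   vertex 5.2 5.0 1.6
  endloop
 endfacet
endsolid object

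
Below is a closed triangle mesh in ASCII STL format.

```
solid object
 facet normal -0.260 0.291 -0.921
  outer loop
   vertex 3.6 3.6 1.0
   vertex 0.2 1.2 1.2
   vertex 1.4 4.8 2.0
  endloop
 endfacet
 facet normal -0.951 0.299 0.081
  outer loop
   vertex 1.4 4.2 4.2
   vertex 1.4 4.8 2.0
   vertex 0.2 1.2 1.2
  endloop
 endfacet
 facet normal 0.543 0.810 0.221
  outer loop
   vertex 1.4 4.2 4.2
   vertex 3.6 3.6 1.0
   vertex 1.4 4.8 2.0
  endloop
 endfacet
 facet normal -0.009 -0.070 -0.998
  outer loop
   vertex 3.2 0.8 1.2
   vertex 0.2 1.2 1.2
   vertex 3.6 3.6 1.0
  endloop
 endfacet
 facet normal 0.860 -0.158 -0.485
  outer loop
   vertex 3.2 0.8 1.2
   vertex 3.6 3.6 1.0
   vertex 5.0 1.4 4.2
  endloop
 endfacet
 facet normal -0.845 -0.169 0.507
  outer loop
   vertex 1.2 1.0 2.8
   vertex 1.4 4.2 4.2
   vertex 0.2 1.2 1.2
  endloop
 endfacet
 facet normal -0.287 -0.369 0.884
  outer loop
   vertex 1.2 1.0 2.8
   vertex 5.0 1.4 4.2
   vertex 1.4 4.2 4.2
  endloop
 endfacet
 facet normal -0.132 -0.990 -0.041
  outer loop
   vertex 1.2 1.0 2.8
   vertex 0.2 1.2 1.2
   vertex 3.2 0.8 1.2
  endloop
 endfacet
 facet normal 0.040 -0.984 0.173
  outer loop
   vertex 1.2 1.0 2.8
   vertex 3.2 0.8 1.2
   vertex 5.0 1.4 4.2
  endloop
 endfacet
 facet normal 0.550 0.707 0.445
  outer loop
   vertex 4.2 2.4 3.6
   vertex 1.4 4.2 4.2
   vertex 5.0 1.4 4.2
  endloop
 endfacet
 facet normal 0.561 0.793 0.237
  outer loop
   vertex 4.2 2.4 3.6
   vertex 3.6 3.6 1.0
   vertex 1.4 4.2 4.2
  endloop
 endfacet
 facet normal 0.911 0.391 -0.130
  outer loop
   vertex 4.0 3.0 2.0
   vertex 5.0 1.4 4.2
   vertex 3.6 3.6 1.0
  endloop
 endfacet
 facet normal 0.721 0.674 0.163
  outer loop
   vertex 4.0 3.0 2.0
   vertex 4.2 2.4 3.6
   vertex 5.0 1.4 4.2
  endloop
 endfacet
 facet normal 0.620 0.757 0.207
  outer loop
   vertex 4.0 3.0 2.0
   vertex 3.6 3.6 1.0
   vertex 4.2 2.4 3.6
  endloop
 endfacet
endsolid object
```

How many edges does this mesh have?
21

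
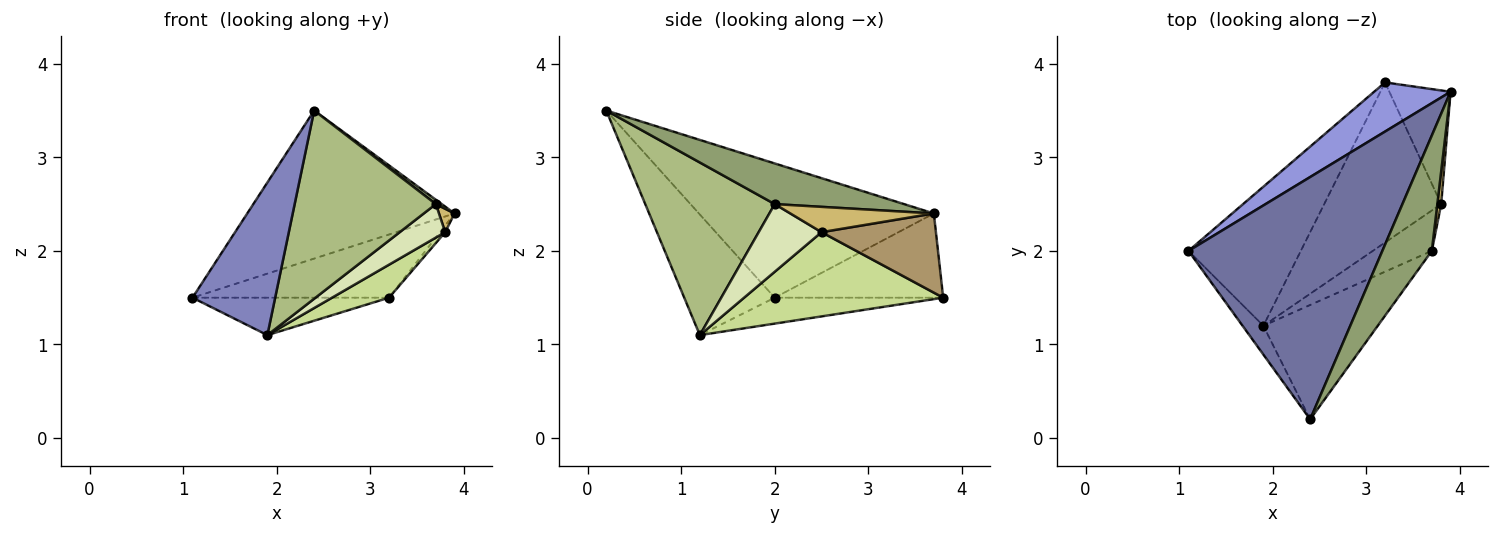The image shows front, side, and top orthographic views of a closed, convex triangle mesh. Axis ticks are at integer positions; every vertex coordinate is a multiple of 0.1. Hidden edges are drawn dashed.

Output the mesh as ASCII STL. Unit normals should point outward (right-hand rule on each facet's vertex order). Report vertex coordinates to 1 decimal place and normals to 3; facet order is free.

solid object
 facet normal -0.509 0.449 0.735
  outer loop
   vertex 2.4 0.2 3.5
   vertex 3.9 3.7 2.4
   vertex 1.1 2.0 1.5
  endloop
 endfacet
 facet normal -0.732 -0.669 -0.126
  outer loop
   vertex 1.9 1.2 1.1
   vertex 2.4 0.2 3.5
   vertex 1.1 2.0 1.5
  endloop
 endfacet
 facet normal -0.560 0.654 0.508
  outer loop
   vertex 3.2 3.8 1.5
   vertex 1.1 2.0 1.5
   vertex 3.9 3.7 2.4
  endloop
 endfacet
 facet normal -0.217 0.254 -0.942
  outer loop
   vertex 3.2 3.8 1.5
   vertex 1.9 1.2 1.1
   vertex 1.1 2.0 1.5
  endloop
 endfacet
 facet normal 0.635 -0.029 0.772
  outer loop
   vertex 3.7 2.0 2.5
   vertex 3.9 3.7 2.4
   vertex 2.4 0.2 3.5
  endloop
 endfacet
 facet normal 0.617 -0.673 -0.409
  outer loop
   vertex 3.7 2.0 2.5
   vertex 2.4 0.2 3.5
   vertex 1.9 1.2 1.1
  endloop
 endfacet
 facet normal 0.576 -0.165 -0.800
  outer loop
   vertex 3.8 2.5 2.2
   vertex 1.9 1.2 1.1
   vertex 3.2 3.8 1.5
  endloop
 endfacet
 facet normal 0.662 -0.479 -0.577
  outer loop
   vertex 3.8 2.5 2.2
   vertex 3.7 2.0 2.5
   vertex 1.9 1.2 1.1
  endloop
 endfacet
 facet normal 0.791 0.036 -0.611
  outer loop
   vertex 3.8 2.5 2.2
   vertex 3.2 3.8 1.5
   vertex 3.9 3.7 2.4
  endloop
 endfacet
 facet normal 0.983 -0.107 0.150
  outer loop
   vertex 3.8 2.5 2.2
   vertex 3.9 3.7 2.4
   vertex 3.7 2.0 2.5
  endloop
 endfacet
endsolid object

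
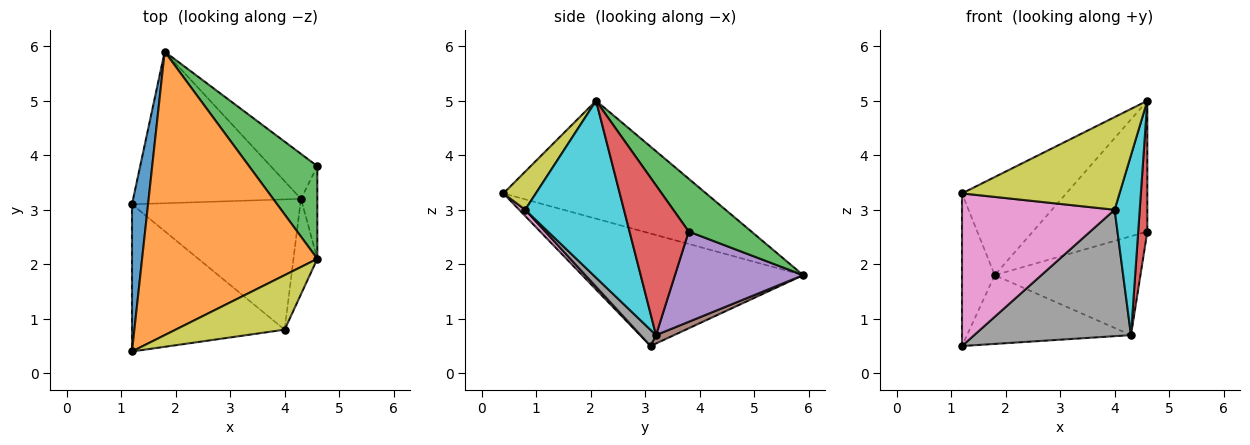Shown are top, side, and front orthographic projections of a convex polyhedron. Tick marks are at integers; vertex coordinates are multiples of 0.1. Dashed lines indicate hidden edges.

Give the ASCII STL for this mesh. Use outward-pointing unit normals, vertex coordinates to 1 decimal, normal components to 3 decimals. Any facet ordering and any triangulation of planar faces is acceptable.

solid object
 facet normal -0.980 0.145 0.140
  outer loop
   vertex 1.2 3.1 0.5
   vertex 1.2 0.4 3.3
   vertex 1.8 5.9 1.8
  endloop
 endfacet
 facet normal -0.537 0.276 0.797
  outer loop
   vertex 4.6 2.1 5.0
   vertex 1.8 5.9 1.8
   vertex 1.2 0.4 3.3
  endloop
 endfacet
 facet normal 0.408 0.745 0.528
  outer loop
   vertex 4.6 2.1 5.0
   vertex 4.6 3.8 2.6
   vertex 1.8 5.9 1.8
  endloop
 endfacet
 facet normal 0.983 -0.151 -0.107
  outer loop
   vertex 4.3 3.2 0.7
   vertex 4.6 3.8 2.6
   vertex 4.6 2.1 5.0
  endloop
 endfacet
 facet normal 0.625 0.710 -0.323
  outer loop
   vertex 4.3 3.2 0.7
   vertex 1.8 5.9 1.8
   vertex 4.6 3.8 2.6
  endloop
 endfacet
 facet normal 0.045 0.413 -0.910
  outer loop
   vertex 4.3 3.2 0.7
   vertex 1.2 3.1 0.5
   vertex 1.8 5.9 1.8
  endloop
 endfacet
 facet normal 0.028 -0.720 -0.694
  outer loop
   vertex 4.0 0.8 3.0
   vertex 1.2 0.4 3.3
   vertex 1.2 3.1 0.5
  endloop
 endfacet
 facet normal 0.069 -0.695 -0.716
  outer loop
   vertex 4.0 0.8 3.0
   vertex 1.2 3.1 0.5
   vertex 4.3 3.2 0.7
  endloop
 endfacet
 facet normal 0.175 -0.849 0.499
  outer loop
   vertex 4.0 0.8 3.0
   vertex 4.6 2.1 5.0
   vertex 1.2 0.4 3.3
  endloop
 endfacet
 facet normal 0.961 -0.244 -0.130
  outer loop
   vertex 4.0 0.8 3.0
   vertex 4.3 3.2 0.7
   vertex 4.6 2.1 5.0
  endloop
 endfacet
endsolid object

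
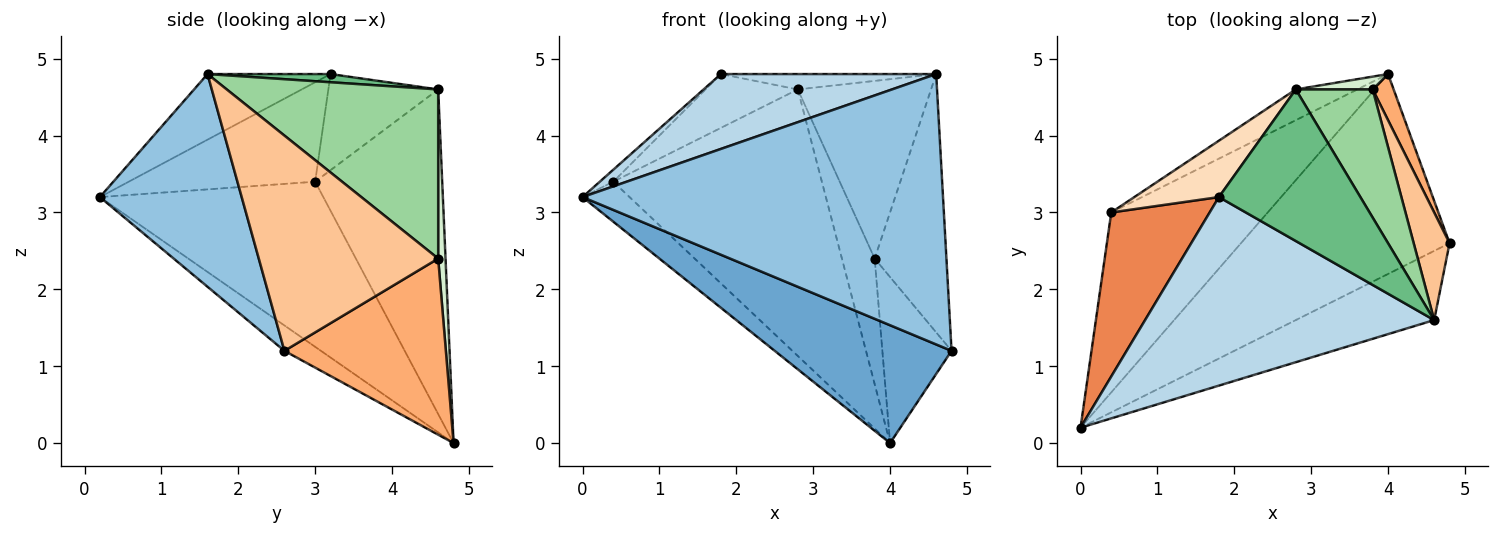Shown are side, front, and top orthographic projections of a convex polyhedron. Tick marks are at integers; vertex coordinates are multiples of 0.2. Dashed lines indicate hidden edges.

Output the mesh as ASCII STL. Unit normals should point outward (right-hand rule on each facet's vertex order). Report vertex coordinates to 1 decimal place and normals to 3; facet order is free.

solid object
 facet normal -0.104 -0.505 -0.857
  outer loop
   vertex 4.0 4.8 0.0
   vertex 4.8 2.6 1.2
   vertex 0.0 0.2 3.2
  endloop
 endfacet
 facet normal 0.356 -0.905 -0.232
  outer loop
   vertex 4.6 1.6 4.8
   vertex 0.0 0.2 3.2
   vertex 4.8 2.6 1.2
  endloop
 endfacet
 facet normal -0.206 -0.361 0.909
  outer loop
   vertex 4.6 1.6 4.8
   vertex 1.8 3.2 4.8
   vertex 0.0 0.2 3.2
  endloop
 endfacet
 facet normal -0.718 0.151 -0.680
  outer loop
   vertex 0.4 3.0 3.4
   vertex 4.0 4.8 0.0
   vertex 0.0 0.2 3.2
  endloop
 endfacet
 facet normal -0.710 0.051 0.703
  outer loop
   vertex 0.4 3.0 3.4
   vertex 0.0 0.2 3.2
   vertex 1.8 3.2 4.8
  endloop
 endfacet
 facet normal 0.914 0.392 0.109
  outer loop
   vertex 3.8 4.6 2.4
   vertex 4.8 2.6 1.2
   vertex 4.0 4.8 0.0
  endloop
 endfacet
 facet normal 0.918 0.367 0.153
  outer loop
   vertex 3.8 4.6 2.4
   vertex 4.6 1.6 4.8
   vertex 4.8 2.6 1.2
  endloop
 endfacet
 facet normal -0.635 0.533 0.559
  outer loop
   vertex 2.8 4.6 4.6
   vertex 0.4 3.0 3.4
   vertex 1.8 3.2 4.8
  endloop
 endfacet
 facet normal 0.058 0.101 0.993
  outer loop
   vertex 2.8 4.6 4.6
   vertex 1.8 3.2 4.8
   vertex 4.6 1.6 4.8
  endloop
 endfacet
 facet normal 0.790 0.498 0.359
  outer loop
   vertex 2.8 4.6 4.6
   vertex 4.6 1.6 4.8
   vertex 3.8 4.6 2.4
  endloop
 endfacet
 facet normal -0.518 0.850 -0.098
  outer loop
   vertex 2.8 4.6 4.6
   vertex 4.0 4.8 0.0
   vertex 0.4 3.0 3.4
  endloop
 endfacet
 facet normal 0.218 0.971 0.099
  outer loop
   vertex 2.8 4.6 4.6
   vertex 3.8 4.6 2.4
   vertex 4.0 4.8 0.0
  endloop
 endfacet
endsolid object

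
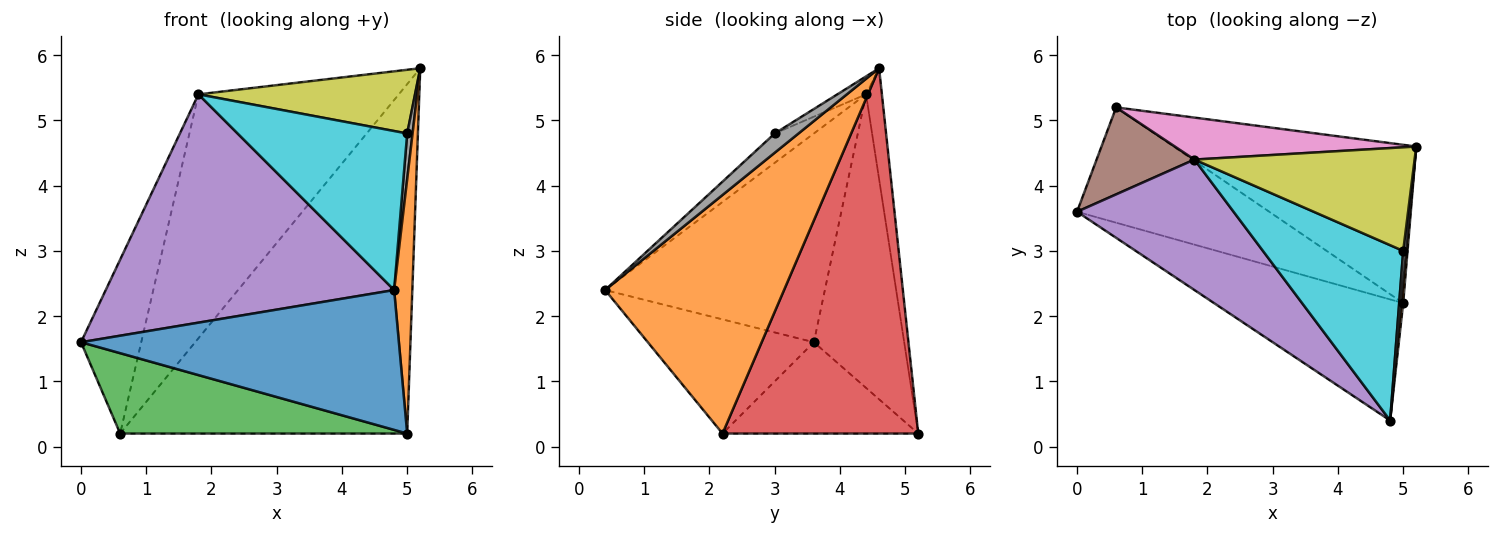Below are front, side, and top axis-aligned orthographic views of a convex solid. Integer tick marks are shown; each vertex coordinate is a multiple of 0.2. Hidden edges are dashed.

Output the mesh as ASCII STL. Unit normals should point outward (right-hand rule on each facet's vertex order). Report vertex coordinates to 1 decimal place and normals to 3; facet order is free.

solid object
 facet normal -0.367 -0.703 -0.609
  outer loop
   vertex 5.0 2.2 0.2
   vertex 4.8 0.4 2.4
   vertex 0.0 3.6 1.6
  endloop
 endfacet
 facet normal 0.995 -0.101 0.008
  outer loop
   vertex 5.0 2.2 0.2
   vertex 5.2 4.6 5.8
   vertex 4.8 0.4 2.4
  endloop
 endfacet
 facet normal -0.363 -0.533 -0.764
  outer loop
   vertex 0.6 5.2 0.2
   vertex 5.0 2.2 0.2
   vertex 0.0 3.6 1.6
  endloop
 endfacet
 facet normal 0.528 0.774 -0.350
  outer loop
   vertex 0.6 5.2 0.2
   vertex 5.2 4.6 5.8
   vertex 5.0 2.2 0.2
  endloop
 endfacet
 facet normal -0.552 -0.724 0.414
  outer loop
   vertex 1.8 4.4 5.4
   vertex 0.0 3.6 1.6
   vertex 4.8 0.4 2.4
  endloop
 endfacet
 facet normal -0.802 0.535 0.267
  outer loop
   vertex 1.8 4.4 5.4
   vertex 0.6 5.2 0.2
   vertex 0.0 3.6 1.6
  endloop
 endfacet
 facet normal -0.078 0.983 0.169
  outer loop
   vertex 1.8 4.4 5.4
   vertex 5.2 4.6 5.8
   vertex 0.6 5.2 0.2
  endloop
 endfacet
 facet normal 0.964 -0.218 0.155
  outer loop
   vertex 5.0 3.0 4.8
   vertex 4.8 0.4 2.4
   vertex 5.2 4.6 5.8
  endloop
 endfacet
 facet normal -0.069 -0.522 0.850
  outer loop
   vertex 5.0 3.0 4.8
   vertex 5.2 4.6 5.8
   vertex 1.8 4.4 5.4
  endloop
 endfacet
 facet normal -0.153 -0.664 0.732
  outer loop
   vertex 5.0 3.0 4.8
   vertex 1.8 4.4 5.4
   vertex 4.8 0.4 2.4
  endloop
 endfacet
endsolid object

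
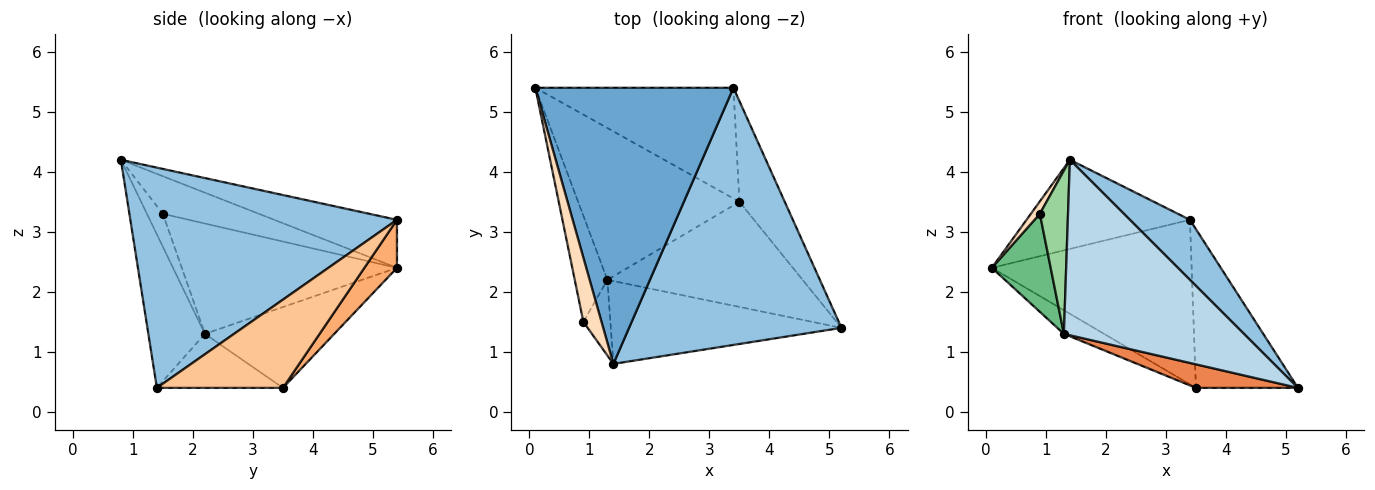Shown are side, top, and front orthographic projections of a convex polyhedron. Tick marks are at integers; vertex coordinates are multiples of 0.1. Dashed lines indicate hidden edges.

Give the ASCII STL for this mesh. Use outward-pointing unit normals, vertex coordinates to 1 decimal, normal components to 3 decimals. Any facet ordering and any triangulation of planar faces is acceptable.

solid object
 facet normal -0.225 0.299 0.927
  outer loop
   vertex 3.4 5.4 3.2
   vertex 0.1 5.4 2.4
   vertex 1.4 0.8 4.2
  endloop
 endfacet
 facet normal 0.711 -0.160 0.685
  outer loop
   vertex 3.4 5.4 3.2
   vertex 1.4 0.8 4.2
   vertex 5.2 1.4 0.4
  endloop
 endfacet
 facet normal -0.273 -0.870 -0.411
  outer loop
   vertex 1.3 2.2 1.3
   vertex 5.2 1.4 0.4
   vertex 1.4 0.8 4.2
  endloop
 endfacet
 facet normal -0.444 0.138 -0.885
  outer loop
   vertex 3.5 3.5 0.4
   vertex 1.3 2.2 1.3
   vertex 0.1 5.4 2.4
  endloop
 endfacet
 facet normal -0.261 -0.211 -0.942
  outer loop
   vertex 3.5 3.5 0.4
   vertex 5.2 1.4 0.4
   vertex 1.3 2.2 1.3
  endloop
 endfacet
 facet normal 0.134 0.822 -0.553
  outer loop
   vertex 3.5 3.5 0.4
   vertex 0.1 5.4 2.4
   vertex 3.4 5.4 3.2
  endloop
 endfacet
 facet normal 0.722 0.584 -0.371
  outer loop
   vertex 3.5 3.5 0.4
   vertex 3.4 5.4 3.2
   vertex 5.2 1.4 0.4
  endloop
 endfacet
 facet normal -0.897 -0.084 0.433
  outer loop
   vertex 0.9 1.5 3.3
   vertex 1.4 0.8 4.2
   vertex 0.1 5.4 2.4
  endloop
 endfacet
 facet normal -0.928 -0.254 -0.274
  outer loop
   vertex 0.9 1.5 3.3
   vertex 0.1 5.4 2.4
   vertex 1.3 2.2 1.3
  endloop
 endfacet
 facet normal -0.457 -0.807 -0.374
  outer loop
   vertex 0.9 1.5 3.3
   vertex 1.3 2.2 1.3
   vertex 1.4 0.8 4.2
  endloop
 endfacet
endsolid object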